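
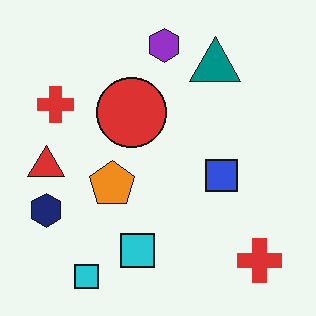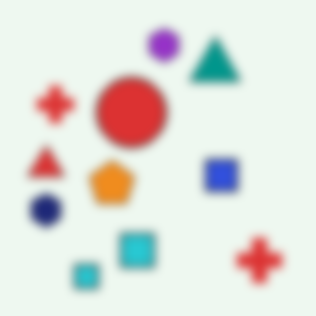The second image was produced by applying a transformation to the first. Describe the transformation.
Heavily blurred.

Shape edges and outlines are uniformly softened across the whole image.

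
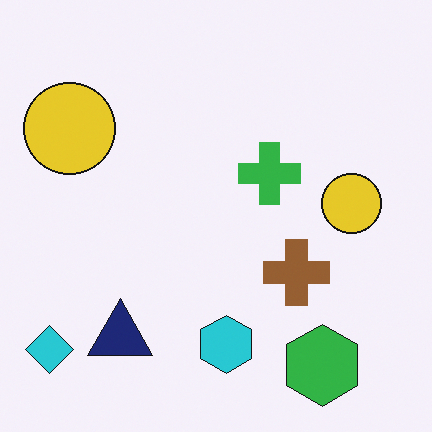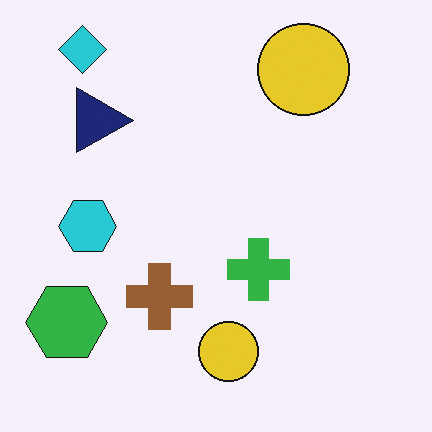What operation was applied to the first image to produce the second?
The second image is the first rotated 90° clockwise.

The cyan diamond sits in the bottom-left of the first image and the top-left of the second — consistent with a whole-image 90° clockwise rotation.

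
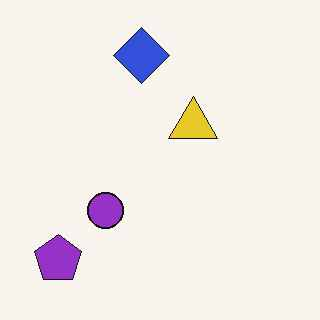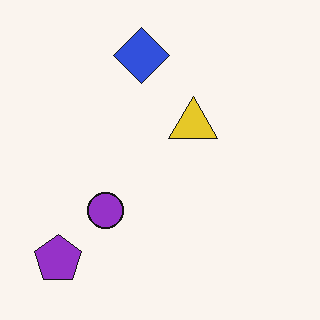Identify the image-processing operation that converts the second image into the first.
This is the original image given moderate JPEG compression.

Blocky 8×8 compression artifacts appear around shape edges and the flat background shows ringing — characteristic JPEG degradation.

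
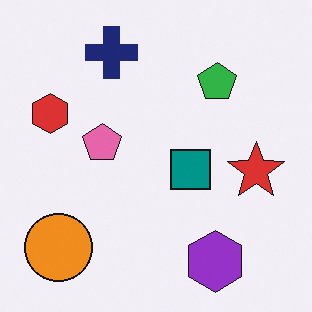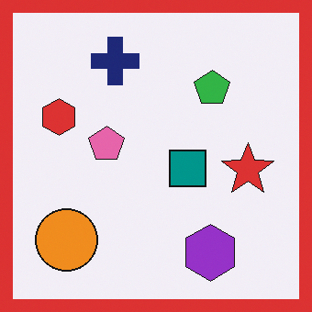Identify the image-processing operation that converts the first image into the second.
The image was framed with a red border.

A solid red frame runs around the edge of the second image, with the content slightly shrunk inside it.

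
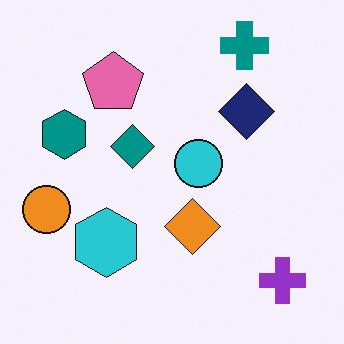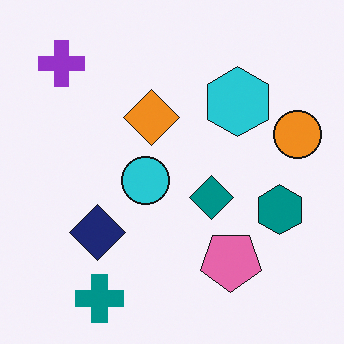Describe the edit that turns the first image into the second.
The image was rotated 180°.

The purple cross sits in the bottom-right of the first image and the top-left of the second — consistent with a whole-image 180° rotation.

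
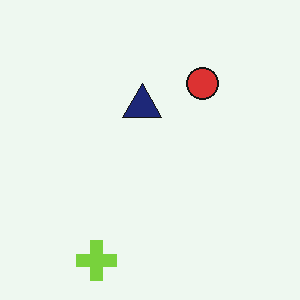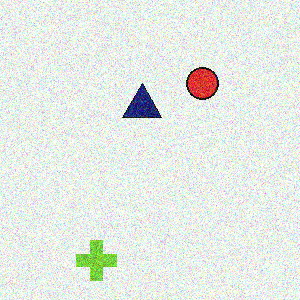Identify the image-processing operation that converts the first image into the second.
This is the original image degraded with strong gaussian noise.

Random speckle covers the whole image, including the flat background.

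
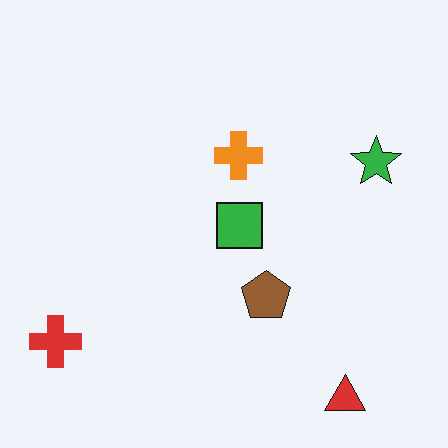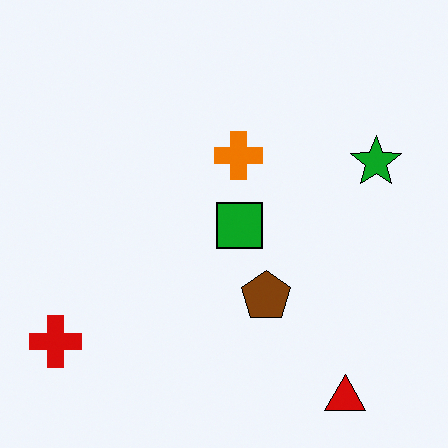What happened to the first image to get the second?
This is the original image given slightly increased contrast.

Tones are pushed away from mid-grey across the whole image — a global contrast change.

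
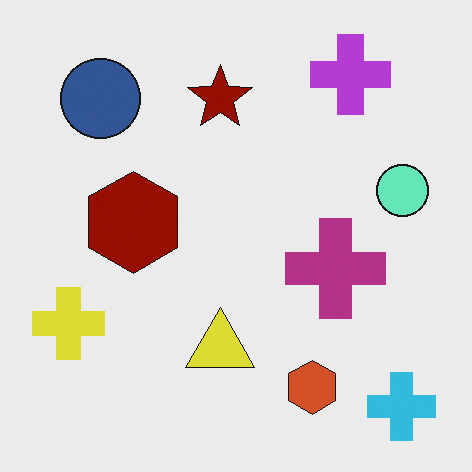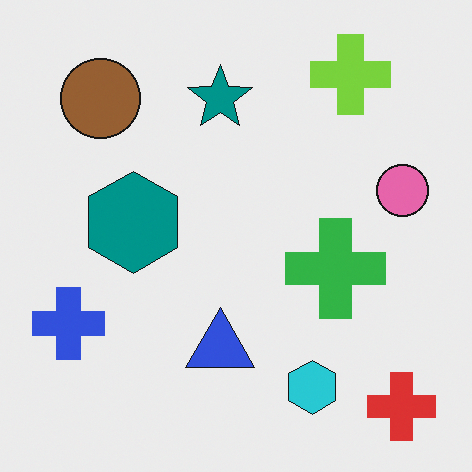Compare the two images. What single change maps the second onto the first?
The first image is the second hue-shifted through roughly half the color wheel.

Every shape's color has rotated by the same amount around the hue wheel — a uniform hue shift.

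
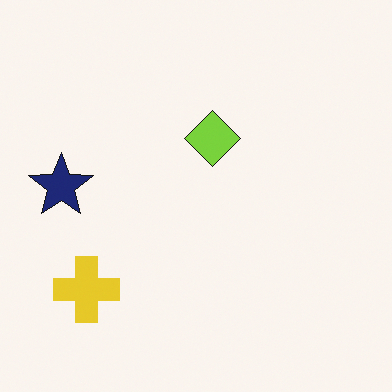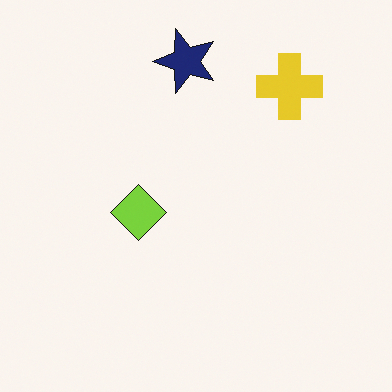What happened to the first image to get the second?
The second image is the first transposed (reflected across the top-left ↔ bottom-right diagonal).

Shapes have swapped their row and column positions — what was in the top-right is now in the bottom-left — a diagonal reflection.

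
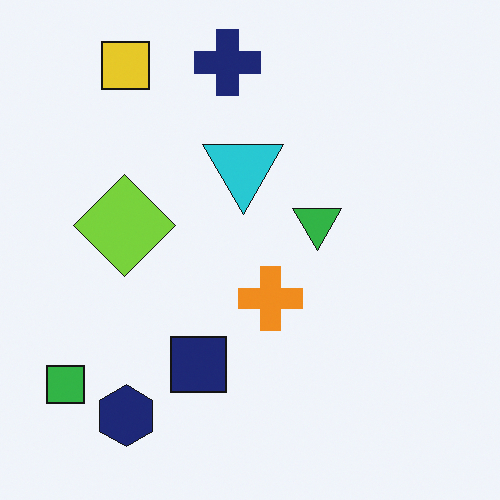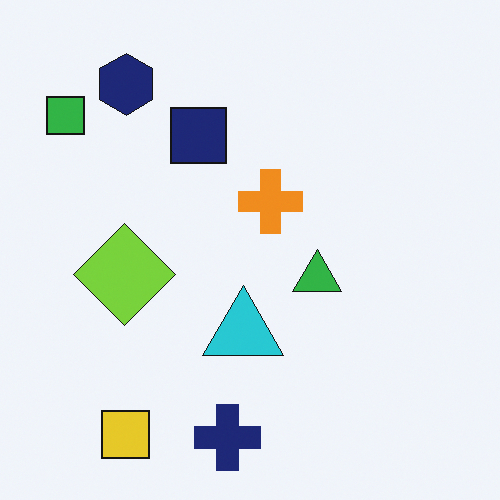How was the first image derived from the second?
The image was flipped vertically (top ↔ bottom).

The navy cross is in the bottom of the second image and the top of the first — shapes on opposite sides of the horizontal midline have swapped in a mirror flip.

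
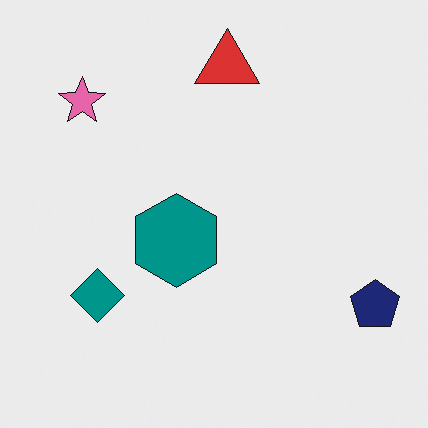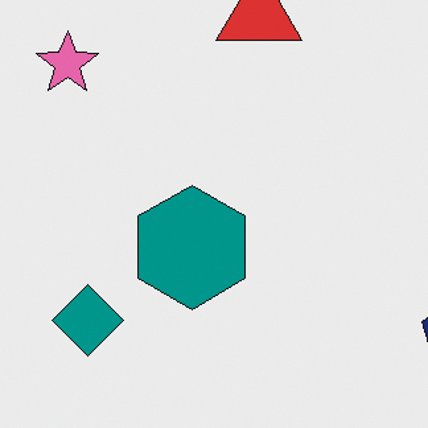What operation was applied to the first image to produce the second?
This is the original image cropped to a modestly smaller region and rescaled.

The visible shapes are larger and the field of view is narrower; shapes near the original edges may be partly or wholly outside the frame — a crop-and-rescale.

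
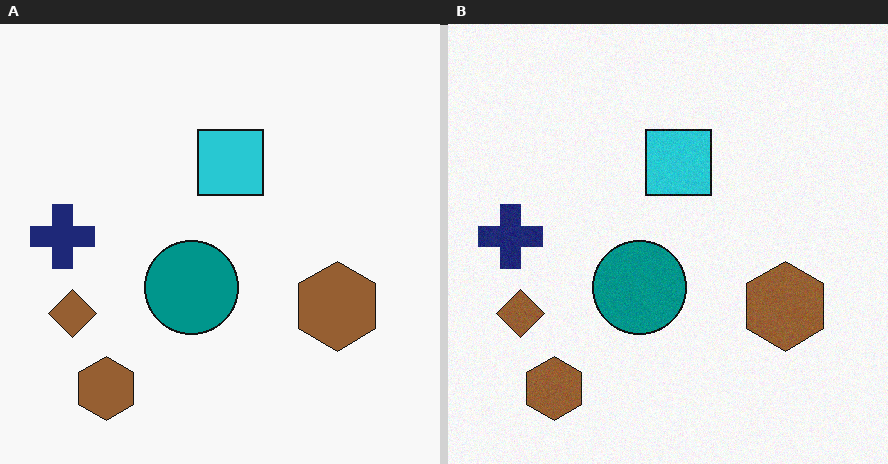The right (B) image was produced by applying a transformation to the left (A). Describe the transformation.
Degraded with subtle gaussian noise.

Random speckle covers the whole image, including the flat background.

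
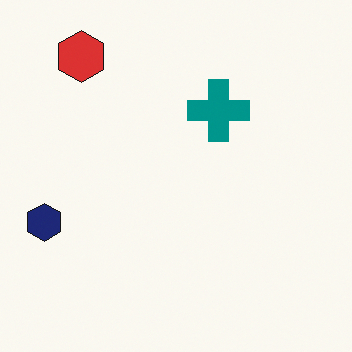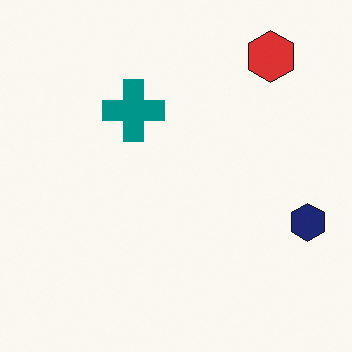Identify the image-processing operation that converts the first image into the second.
It was flipped horizontally (left ↔ right).

The navy hexagon is in the left of the first image and the right of the second — shapes on opposite sides of the vertical midline have swapped in a mirror flip.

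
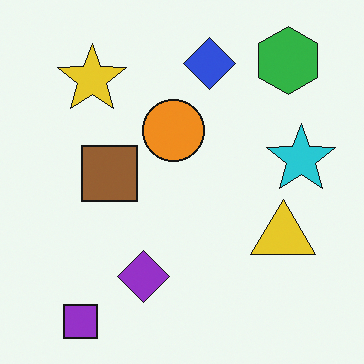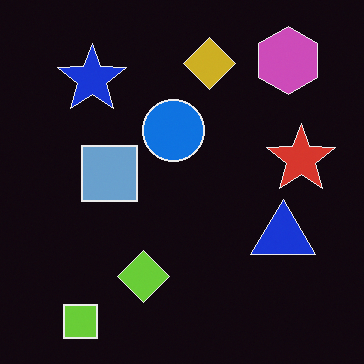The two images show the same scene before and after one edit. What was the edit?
Color-inverted (negative).

The light background has become dark and every shape's color is its complement — a photographic negative.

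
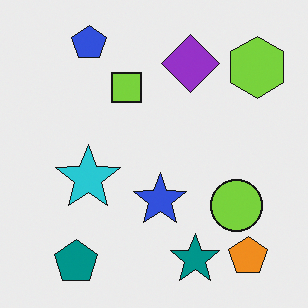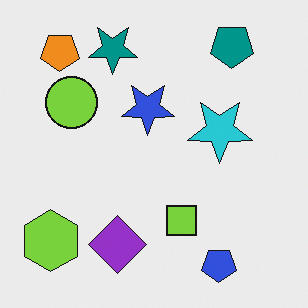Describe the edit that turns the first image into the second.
It was rotated 180°.

The orange pentagon sits in the bottom-right of the first image and the top-left of the second — consistent with a whole-image 180° rotation.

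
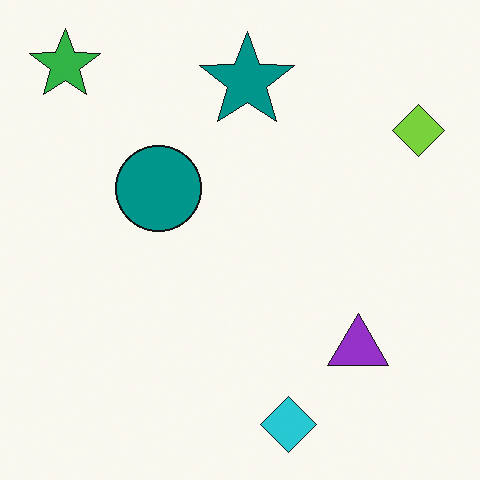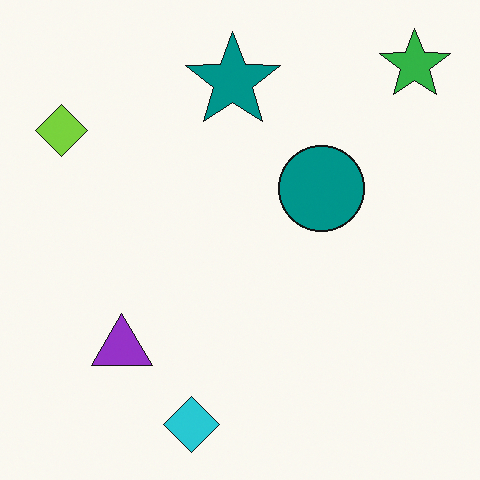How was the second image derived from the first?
The second image is the first flipped horizontally (left ↔ right).

The lime diamond is in the top-right of the first image and the top-left of the second — shapes on opposite sides of the vertical midline have swapped in a mirror flip.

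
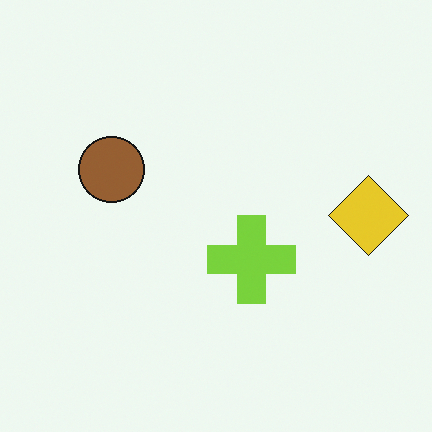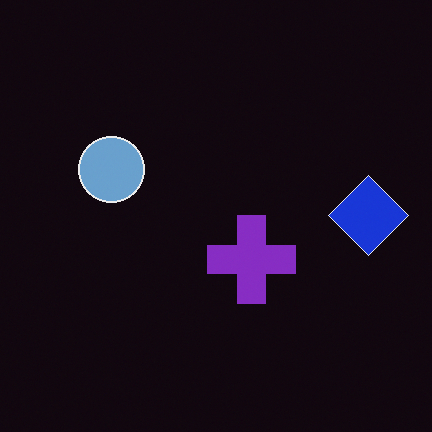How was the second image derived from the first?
The second image is the first color-inverted (negative).

The light background has become dark and every shape's color is its complement — a photographic negative.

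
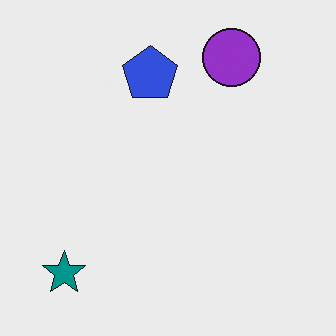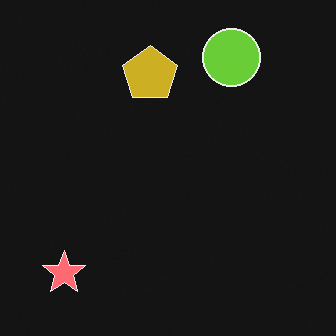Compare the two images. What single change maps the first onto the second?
This is the original image color-inverted (negative).

The light background has become dark and every shape's color is its complement — a photographic negative.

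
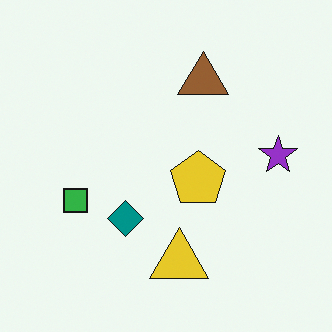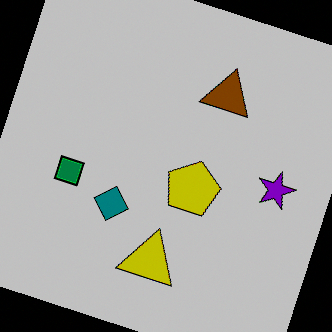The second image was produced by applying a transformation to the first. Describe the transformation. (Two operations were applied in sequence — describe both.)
It was rotated clockwise by a moderate amount, then aggressively posterized.

Every shape is tilted by the same angle and the image corners show triangular fill wedges — a whole-image rotation by a non-right angle. Each flat color has snapped to a coarser quantized level — most visibly, the near-white background has dropped to a flat grey.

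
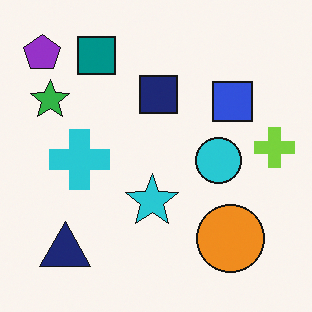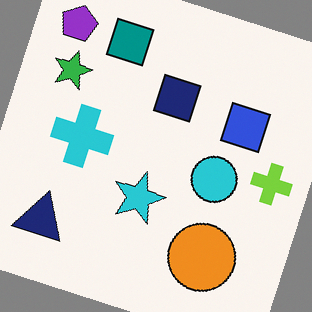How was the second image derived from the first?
The second image is the first rotated clockwise by a clearly visible amount.

Every shape is tilted by the same angle and the image corners show triangular fill wedges — a whole-image rotation by a non-right angle.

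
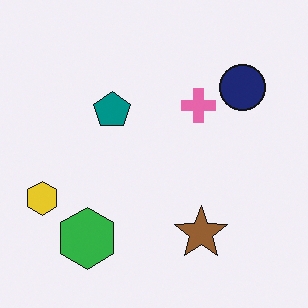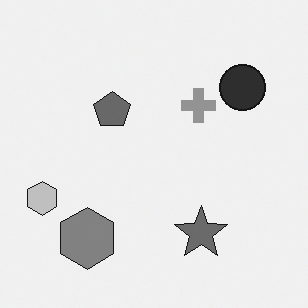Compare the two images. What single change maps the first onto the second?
This is the original image converted to grayscale.

All color is removed — every shape is now a shade of grey.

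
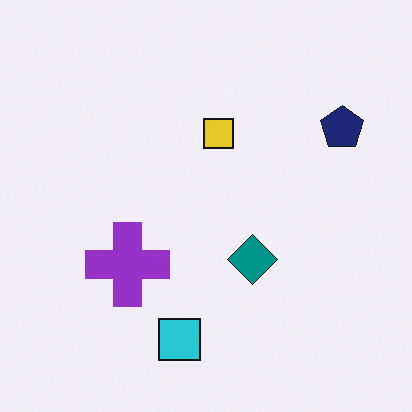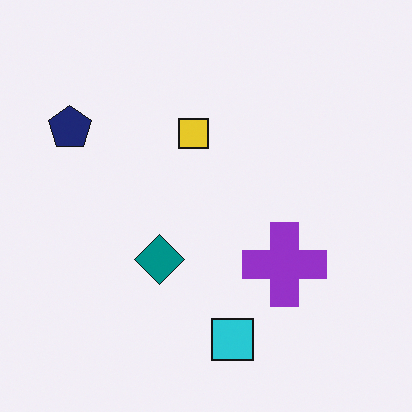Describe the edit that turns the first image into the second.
The image was flipped horizontally (left ↔ right).

The navy pentagon is in the top-right of the first image and the top-left of the second — shapes on opposite sides of the vertical midline have swapped in a mirror flip.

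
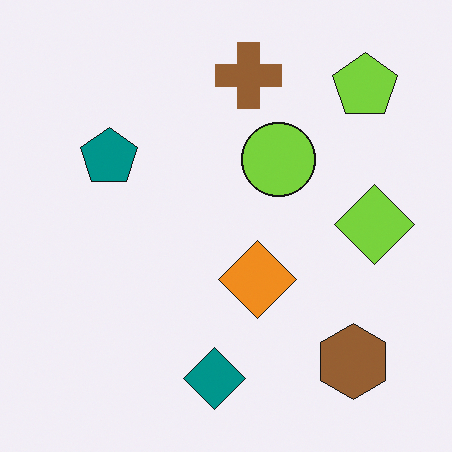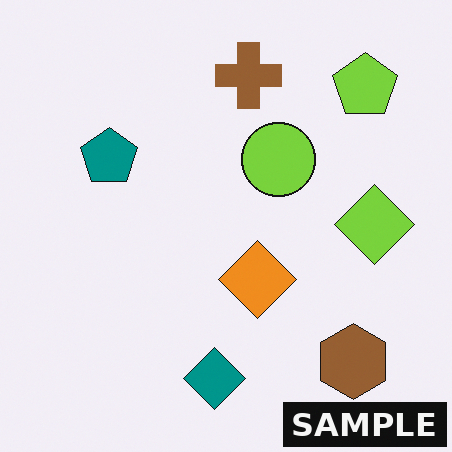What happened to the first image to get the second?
The transformation is: watermarked with the text "SAMPLE" in the lower-right corner.

A dark label reading "SAMPLE" appears in the lower-right corner.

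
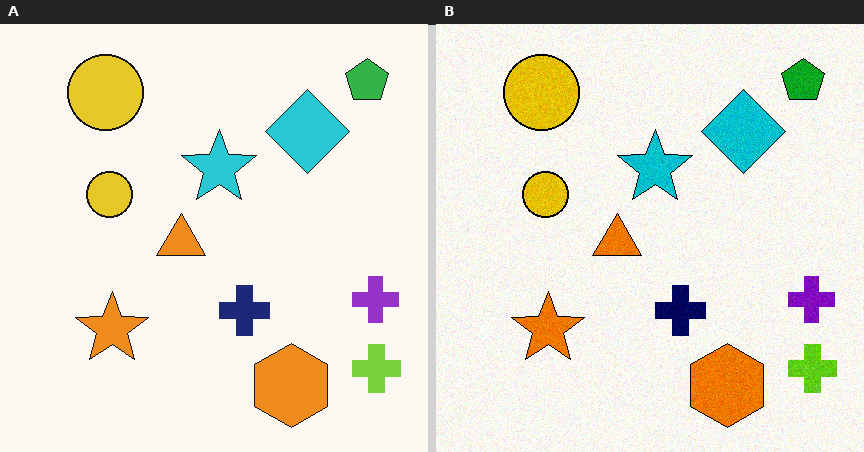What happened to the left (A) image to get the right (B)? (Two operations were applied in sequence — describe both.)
The right (B) image is the left (A) degraded with subtle gaussian noise, then given slightly increased contrast.

Random speckle covers the whole image, including the flat background. Tones are pushed away from mid-grey across the whole image — a global contrast change.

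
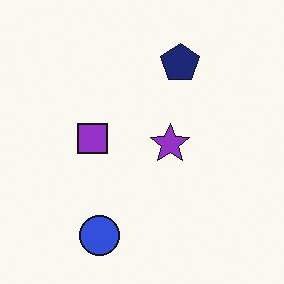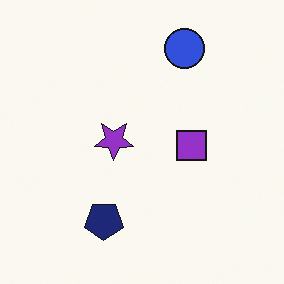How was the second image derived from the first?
Rotated 180°.

The blue circle sits in the bottom of the first image and the top of the second — consistent with a whole-image 180° rotation.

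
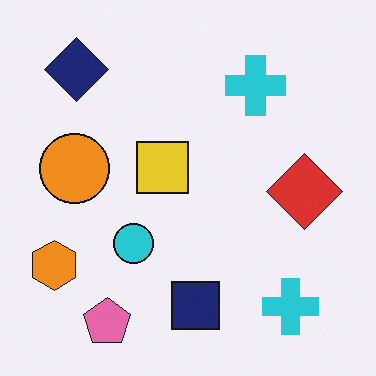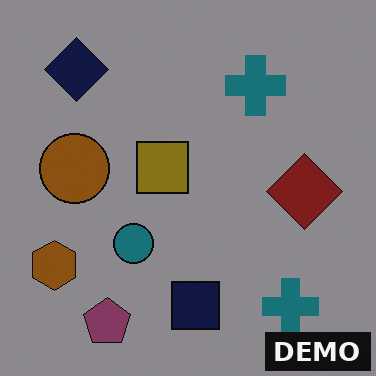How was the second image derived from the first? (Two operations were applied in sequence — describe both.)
This is the original image darkened a lot, then watermarked with the text "DEMO" in the lower-right corner.

Every pixel — background and shapes alike — is uniformly darkened. A dark label reading "DEMO" appears in the lower-right corner.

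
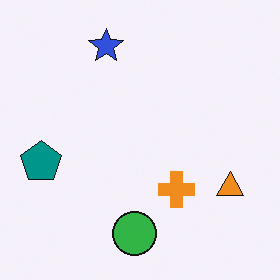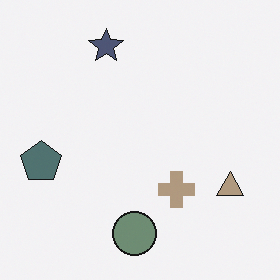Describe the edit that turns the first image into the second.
The second image is the first heavily desaturated.

All colors are more muted and greyish — a global saturation change.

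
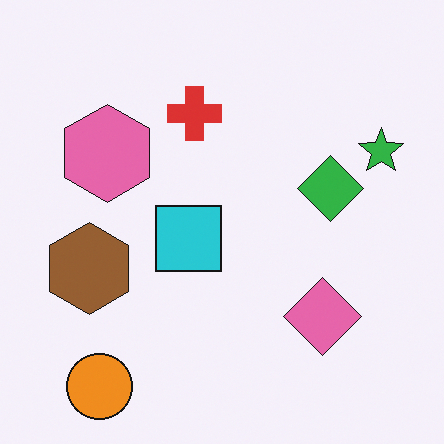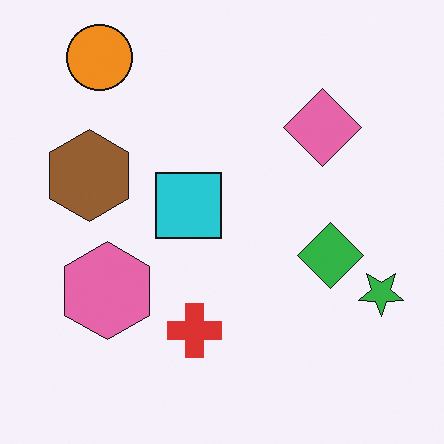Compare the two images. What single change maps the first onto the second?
It was flipped vertically (top ↔ bottom).

The orange circle is in the bottom-left of the first image and the top-left of the second — shapes on opposite sides of the horizontal midline have swapped in a mirror flip.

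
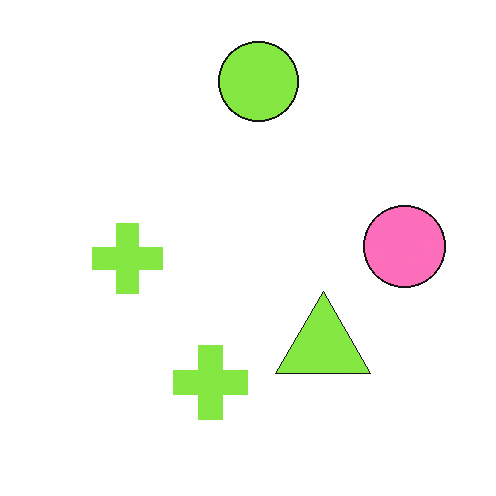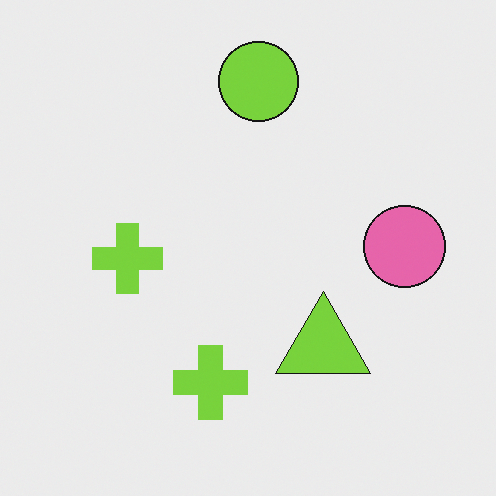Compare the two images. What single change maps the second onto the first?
The image was brightened a little.

Every pixel — background and shapes alike — is uniformly brightened.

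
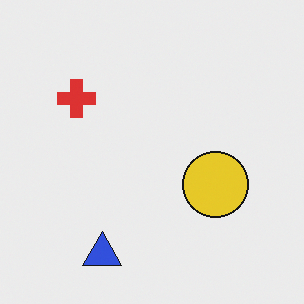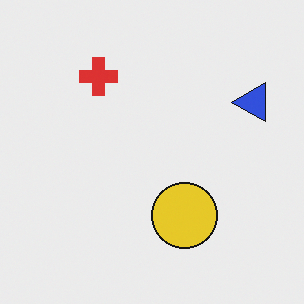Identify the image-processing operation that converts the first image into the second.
The image was transposed (reflected across the top-left ↔ bottom-right diagonal).

Shapes have swapped their row and column positions — what was in the top-right is now in the bottom-left — a diagonal reflection.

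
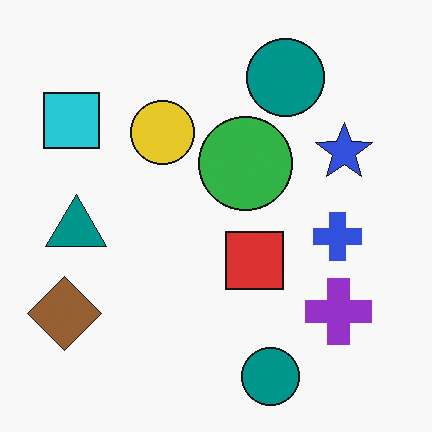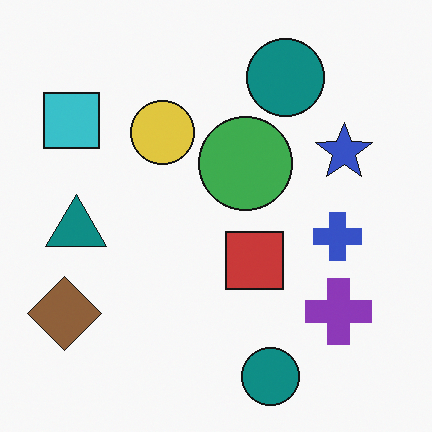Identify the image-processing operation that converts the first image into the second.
Slightly desaturated.

All colors are more muted and greyish — a global saturation change.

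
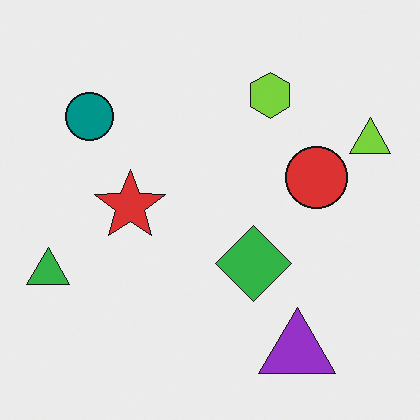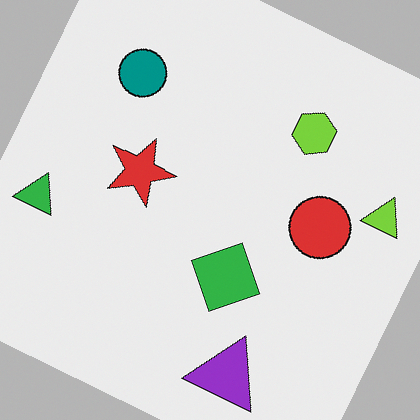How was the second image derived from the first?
The second image is the first rotated clockwise by a clearly visible amount.

Every shape is tilted by the same angle and the image corners show triangular fill wedges — a whole-image rotation by a non-right angle.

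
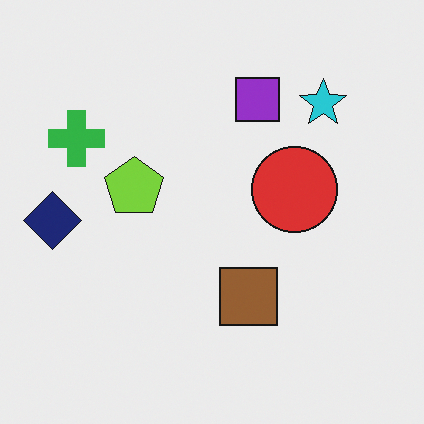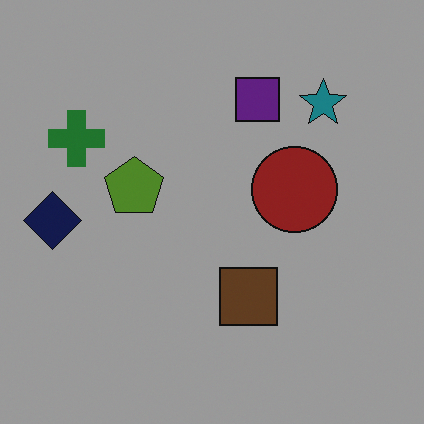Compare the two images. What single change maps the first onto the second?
The transformation is: darkened a lot.

Every pixel — background and shapes alike — is uniformly darkened.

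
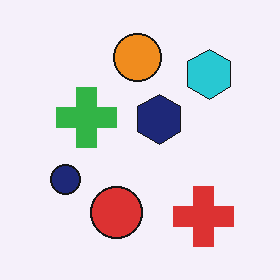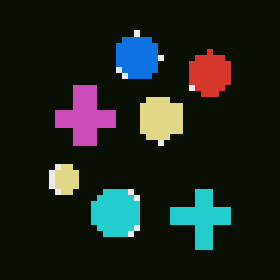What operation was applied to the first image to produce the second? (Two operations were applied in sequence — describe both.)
The transformation is: color-inverted (negative), then pixelated into visible square blocks.

The light background has become dark and every shape's color is its complement — a photographic negative. Shapes are reduced to large square blocks; fine edges and outlines are lost — a downscale-then-upscale (mosaic) effect.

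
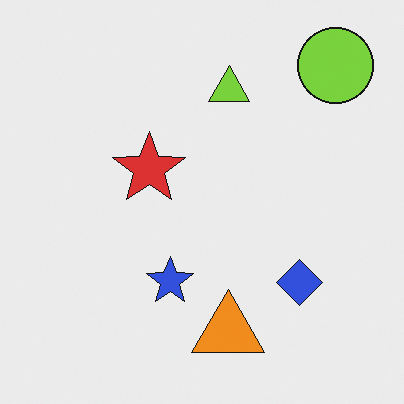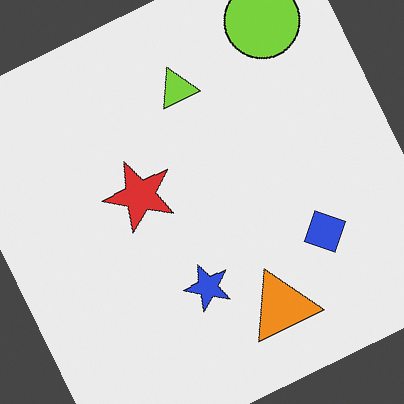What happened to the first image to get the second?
Rotated counter-clockwise by a clearly visible amount.

Every shape is tilted by the same angle and the image corners show triangular fill wedges — a whole-image rotation by a non-right angle.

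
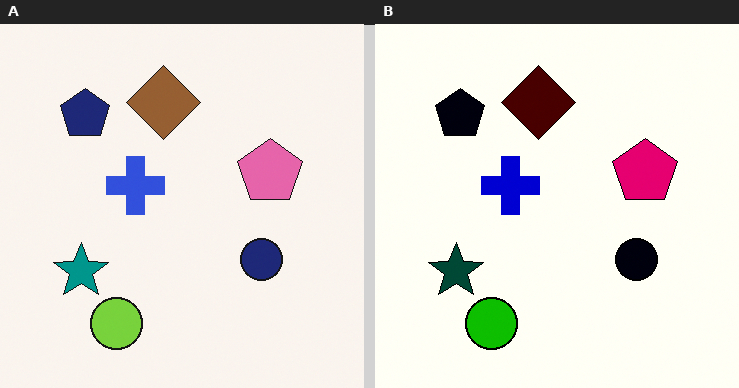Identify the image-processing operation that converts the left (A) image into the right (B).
The transformation is: given much higher contrast.

Tones are pushed away from mid-grey across the whole image — a global contrast change.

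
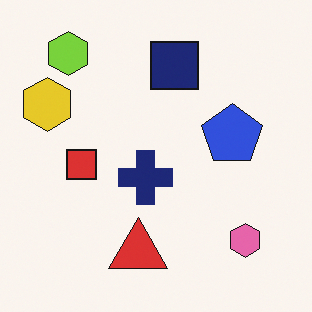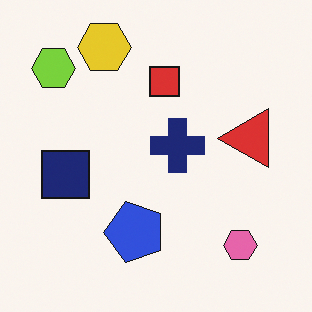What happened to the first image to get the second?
It was transposed (reflected across the top-left ↔ bottom-right diagonal).

Shapes have swapped their row and column positions — what was in the top-right is now in the bottom-left — a diagonal reflection.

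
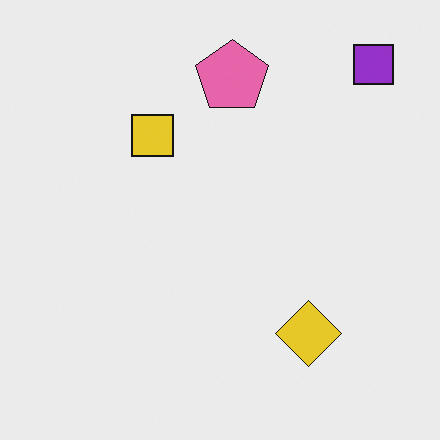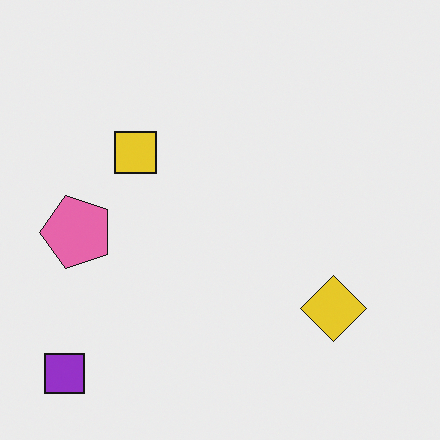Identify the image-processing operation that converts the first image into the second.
The transformation is: transposed (reflected across the top-left ↔ bottom-right diagonal).

Shapes have swapped their row and column positions — what was in the top-right is now in the bottom-left — a diagonal reflection.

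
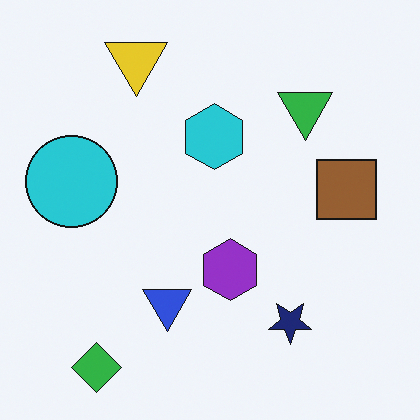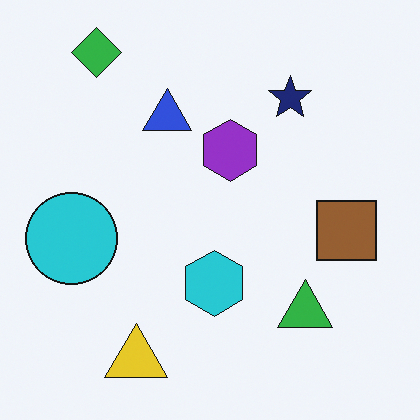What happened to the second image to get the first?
The first image is the second flipped vertically (top ↔ bottom).

The green diamond is in the top-left of the second image and the bottom-left of the first — shapes on opposite sides of the horizontal midline have swapped in a mirror flip.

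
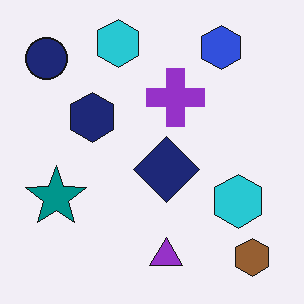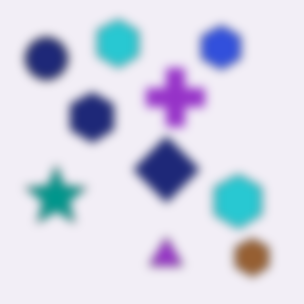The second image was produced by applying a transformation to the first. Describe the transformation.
The transformation is: strongly gaussian-blurred.

Shape edges and outlines are uniformly softened across the whole image.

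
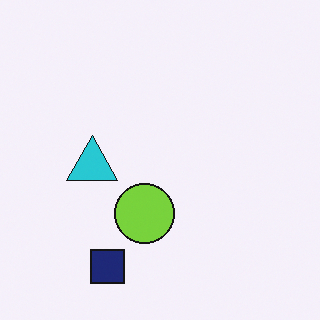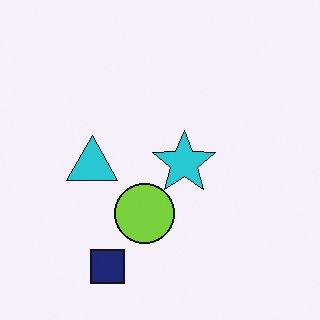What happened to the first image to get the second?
Overlaid with an additional cyan star.

A cyan star appears in the second image that is absent from the first.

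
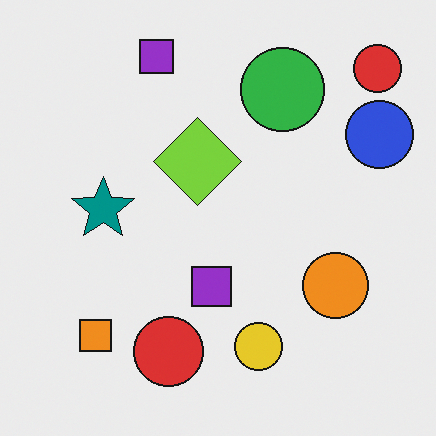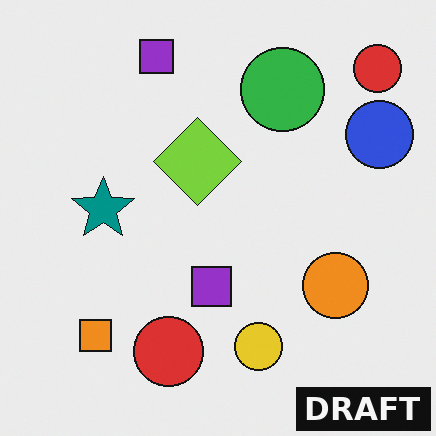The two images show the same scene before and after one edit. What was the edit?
The image was watermarked with the text "DRAFT" in the lower-right corner.

A dark label reading "DRAFT" appears in the lower-right corner.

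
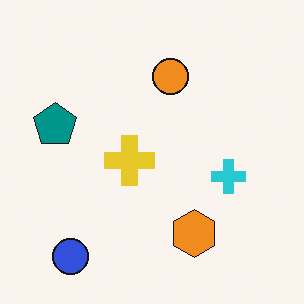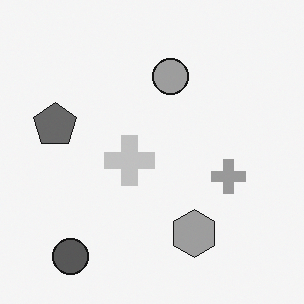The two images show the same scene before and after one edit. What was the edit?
Converted to grayscale.

All color is removed — every shape is now a shade of grey.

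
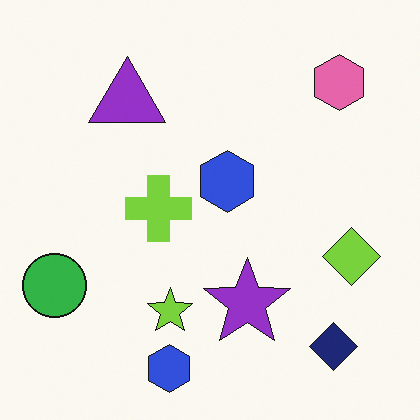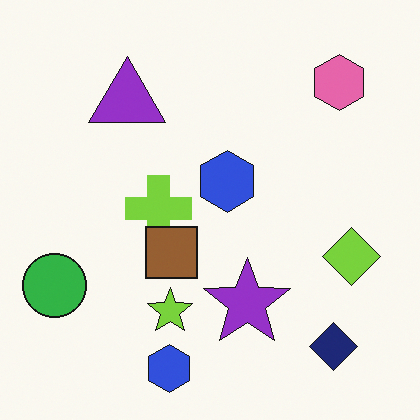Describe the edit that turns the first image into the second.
The transformation is: overlaid with an additional brown square.

A brown square appears in the second image that is absent from the first.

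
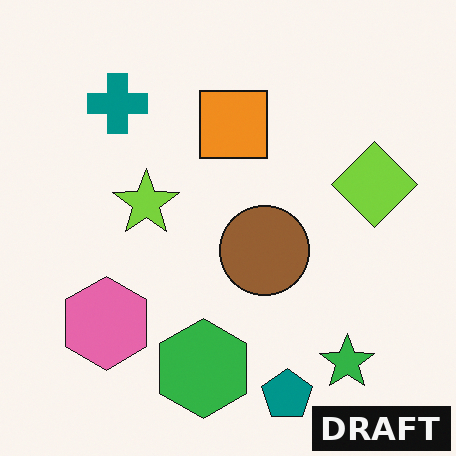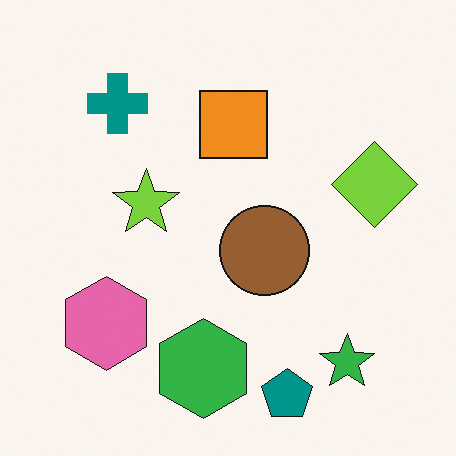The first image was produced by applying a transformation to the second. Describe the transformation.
Watermarked with the text "DRAFT" in the lower-right corner.

A dark label reading "DRAFT" appears in the lower-right corner.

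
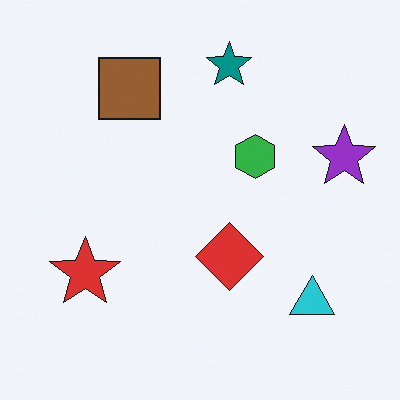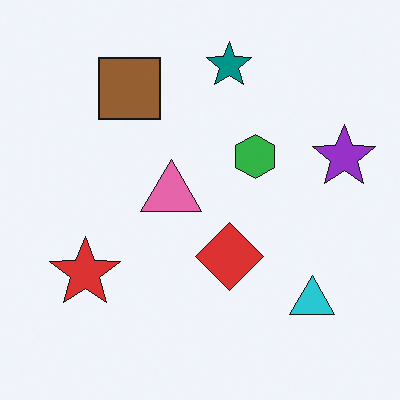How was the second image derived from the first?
The image was overlaid with an additional pink triangle.

A pink triangle appears in the second image that is absent from the first.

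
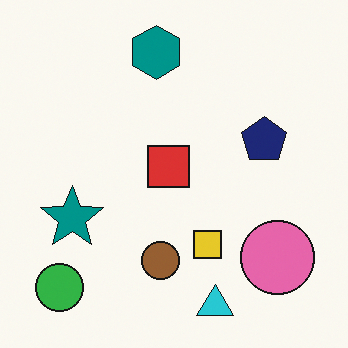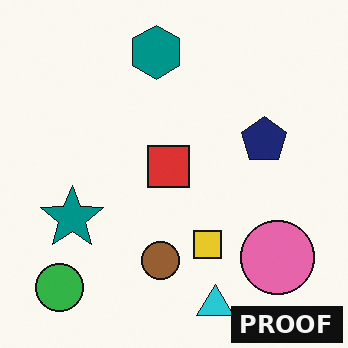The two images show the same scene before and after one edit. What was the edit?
Watermarked with the text "PROOF" in the lower-right corner.

A dark label reading "PROOF" appears in the lower-right corner.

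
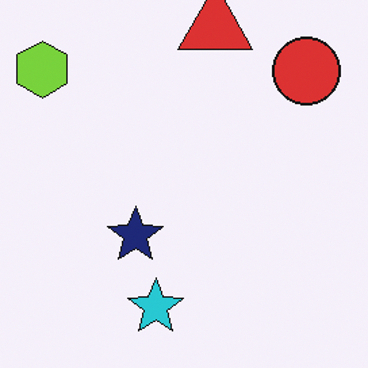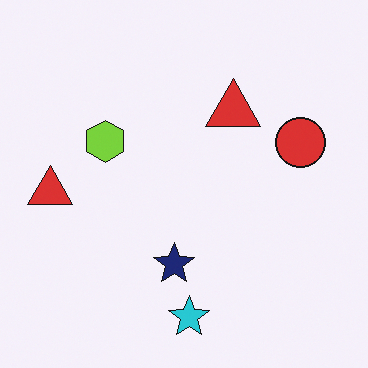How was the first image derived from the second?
The first image is the second cropped slightly and scaled back up.

The visible shapes are larger and the field of view is narrower; shapes near the original edges may be partly or wholly outside the frame — a crop-and-rescale.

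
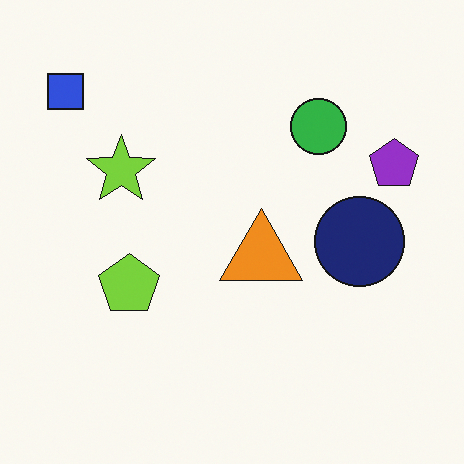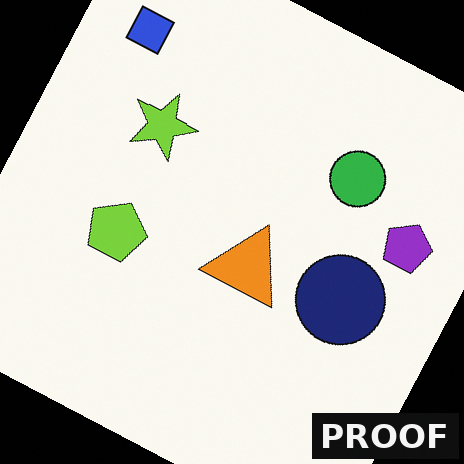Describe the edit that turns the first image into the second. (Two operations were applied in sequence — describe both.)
The image was rotated clockwise by a moderate amount, then watermarked with the text "PROOF" in the lower-right corner.

Every shape is tilted by the same angle and the image corners show triangular fill wedges — a whole-image rotation by a non-right angle. A dark label reading "PROOF" appears in the lower-right corner.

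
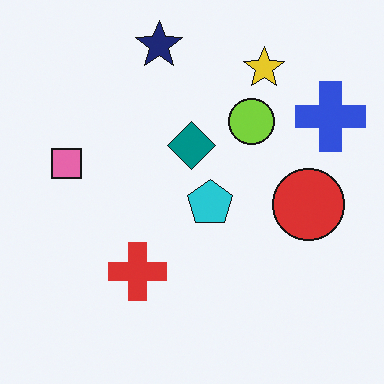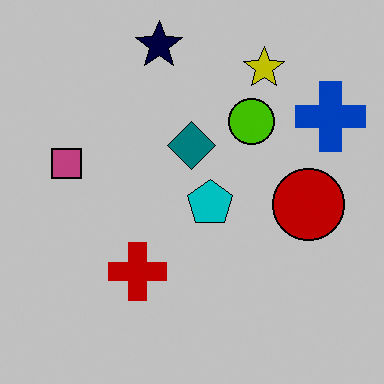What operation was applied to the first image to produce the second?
This is the original image aggressively posterized.

Each flat color has snapped to a coarser quantized level — most visibly, the near-white background has dropped to a flat grey.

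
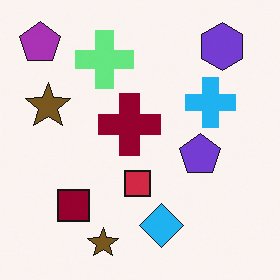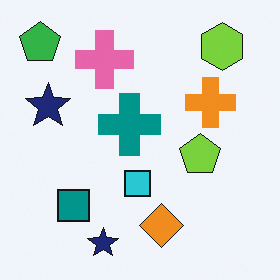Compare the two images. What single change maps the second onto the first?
Hue-shifted by a large amount.

Every shape's color has rotated by the same amount around the hue wheel — a uniform hue shift.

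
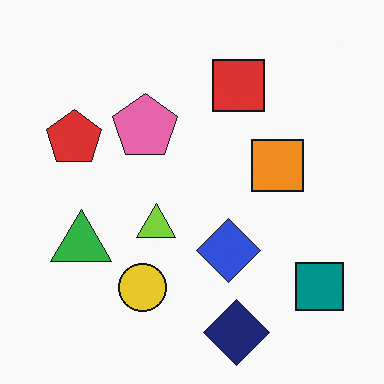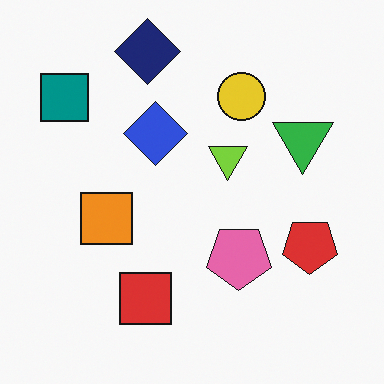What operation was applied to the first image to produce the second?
This is the original image rotated 180°.

The teal square sits in the bottom-right of the first image and the top-left of the second — consistent with a whole-image 180° rotation.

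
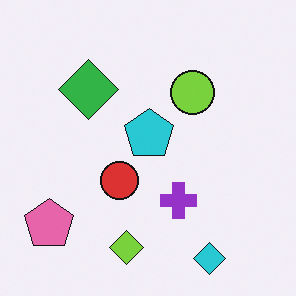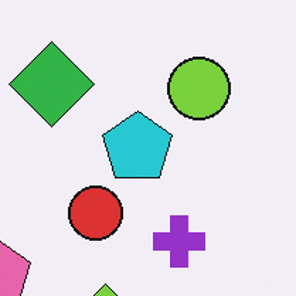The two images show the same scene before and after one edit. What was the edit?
Cropped to a modestly smaller region and rescaled.

The visible shapes are larger and the field of view is narrower; shapes near the original edges may be partly or wholly outside the frame — a crop-and-rescale.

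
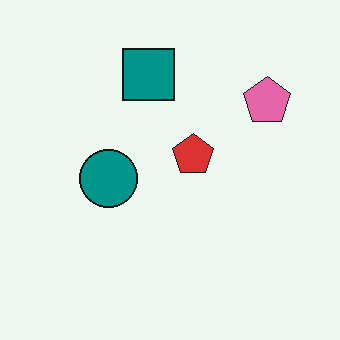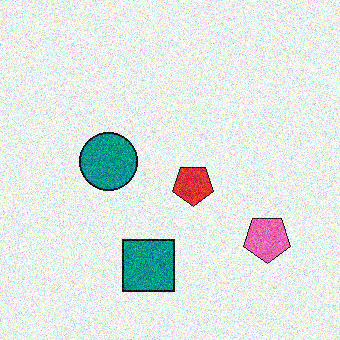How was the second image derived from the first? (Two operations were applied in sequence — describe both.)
It was flipped vertically (top ↔ bottom), then degraded with heavy additive noise.

The teal square is in the top of the first image and the bottom of the second — shapes on opposite sides of the horizontal midline have swapped in a mirror flip. Random speckle covers the whole image, including the flat background.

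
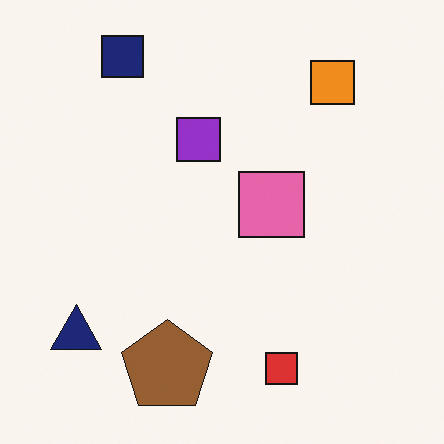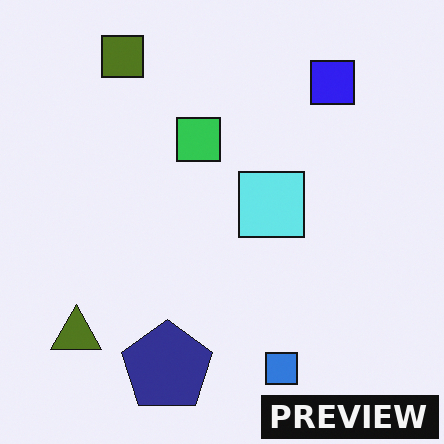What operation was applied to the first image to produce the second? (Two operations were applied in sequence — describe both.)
The transformation is: hue-shifted by a large amount, then watermarked with the text "PREVIEW" in the lower-right corner.

Every shape's color has rotated by the same amount around the hue wheel — a uniform hue shift. A dark label reading "PREVIEW" appears in the lower-right corner.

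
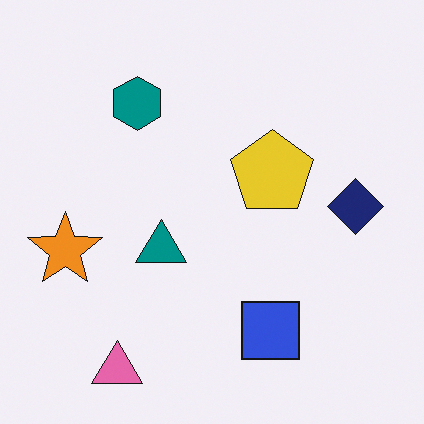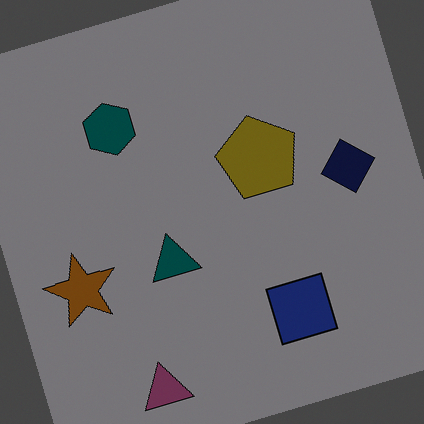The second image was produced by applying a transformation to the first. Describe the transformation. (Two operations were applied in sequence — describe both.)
The image was substantially darkened, then rotated counter-clockwise by a moderate amount.

Every pixel — background and shapes alike — is uniformly darkened. Every shape is tilted by the same angle and the image corners show triangular fill wedges — a whole-image rotation by a non-right angle.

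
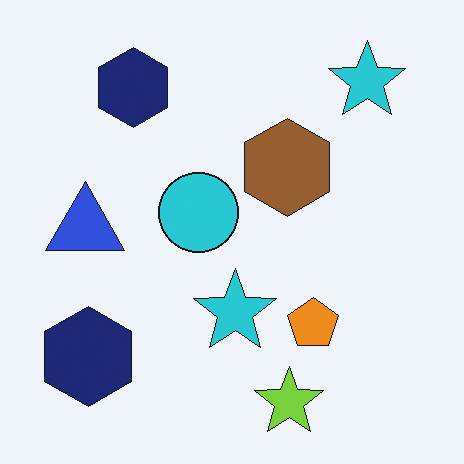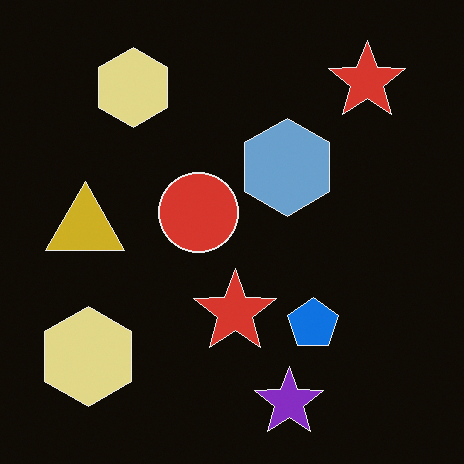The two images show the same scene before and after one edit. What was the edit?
It was color-inverted (negative).

The light background has become dark and every shape's color is its complement — a photographic negative.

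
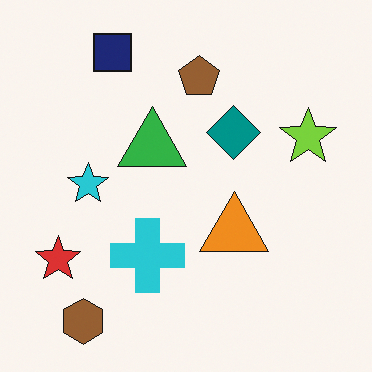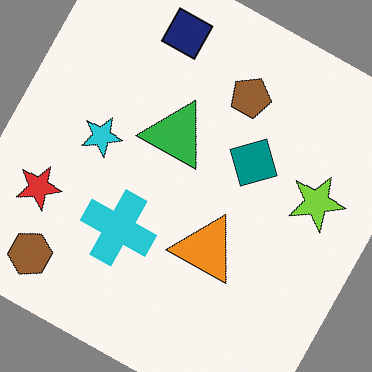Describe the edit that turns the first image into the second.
It was rotated clockwise by a moderate amount.

Every shape is tilted by the same angle and the image corners show triangular fill wedges — a whole-image rotation by a non-right angle.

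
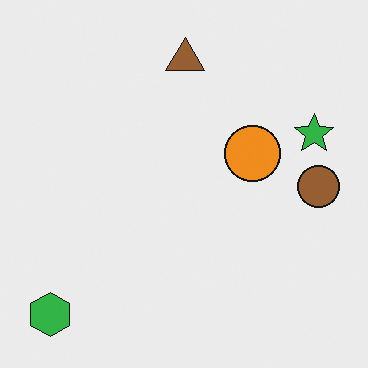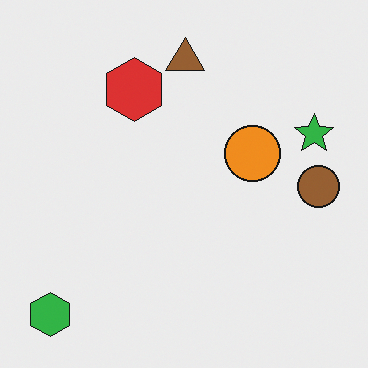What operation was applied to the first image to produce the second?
The transformation is: overlaid with an additional red hexagon.

A red hexagon appears in the second image that is absent from the first.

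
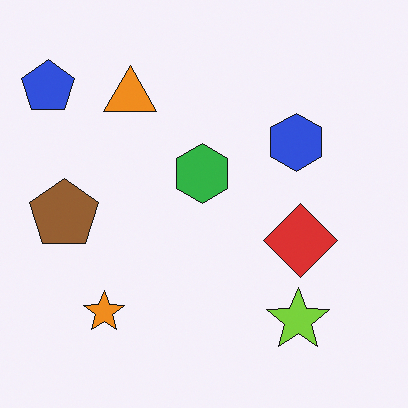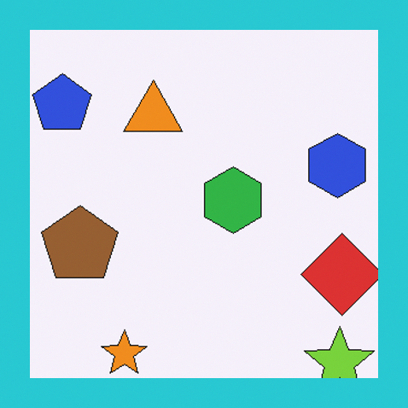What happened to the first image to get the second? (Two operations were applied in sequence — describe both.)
Cropped slightly and scaled back up, then framed with a cyan border.

The visible shapes are larger and the field of view is narrower; shapes near the original edges may be partly or wholly outside the frame — a crop-and-rescale. A solid cyan frame runs around the edge of the second image, with the content slightly shrunk inside it.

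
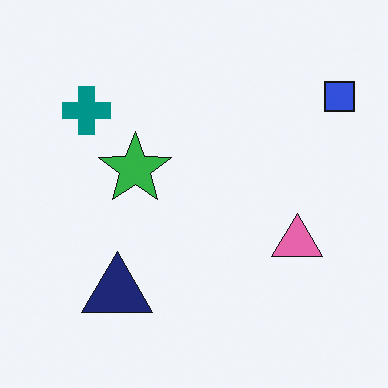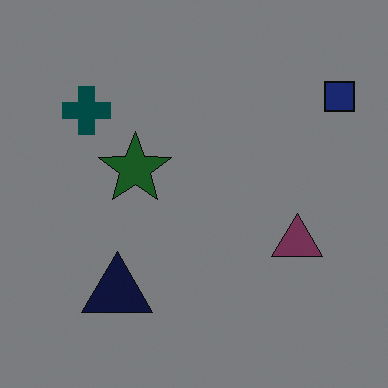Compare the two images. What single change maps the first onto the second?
The second image is the first darkened a lot.

Every pixel — background and shapes alike — is uniformly darkened.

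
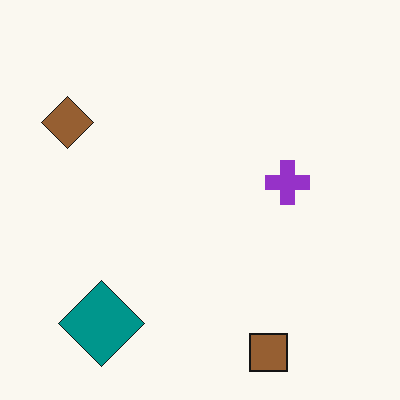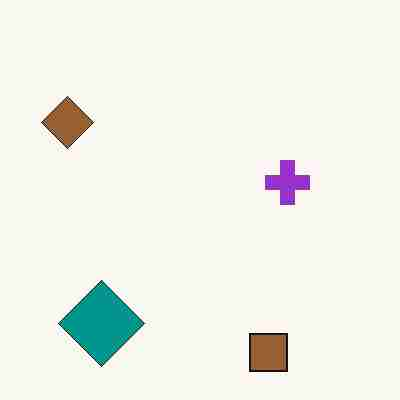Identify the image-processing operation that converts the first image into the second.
Degraded with heavy JPEG compression.

Blocky 8×8 compression artifacts appear around shape edges and the flat background shows ringing — characteristic JPEG degradation.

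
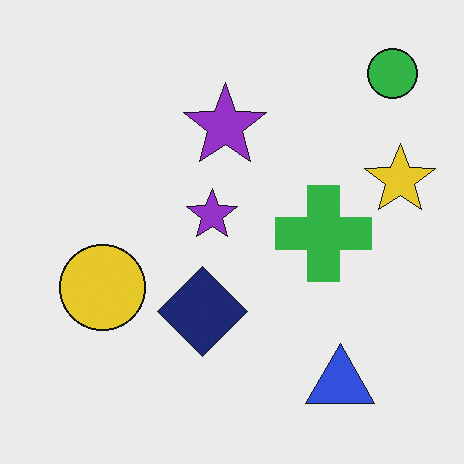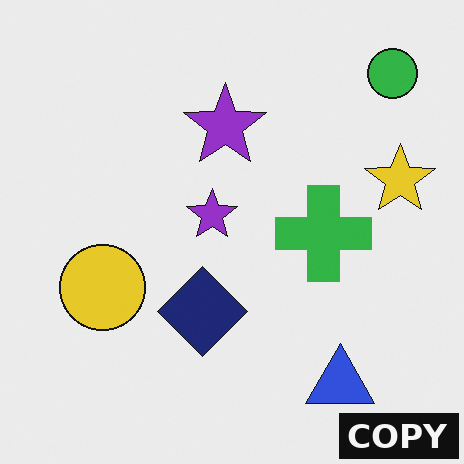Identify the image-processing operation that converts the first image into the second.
The image was watermarked with the text "COPY" in the lower-right corner.

A dark label reading "COPY" appears in the lower-right corner.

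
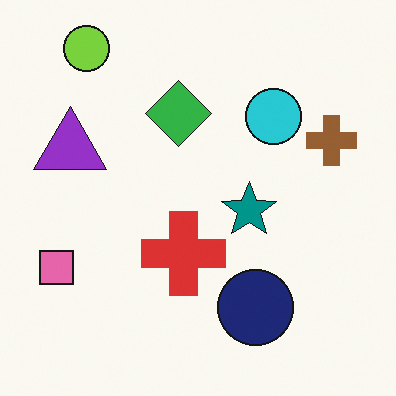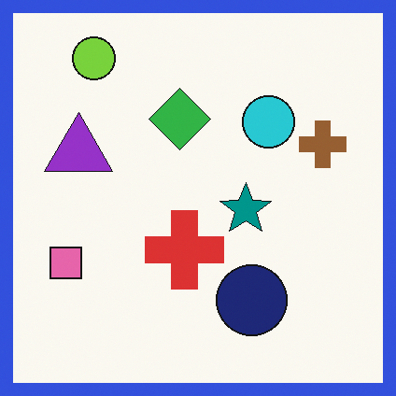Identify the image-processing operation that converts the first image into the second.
The image was framed with a blue border.

A solid blue frame runs around the edge of the second image, with the content slightly shrunk inside it.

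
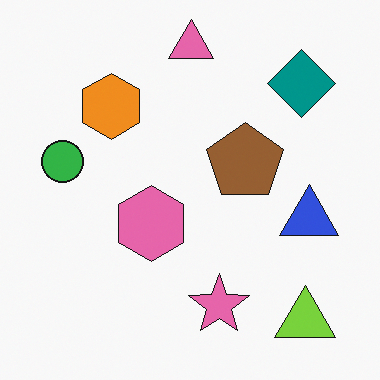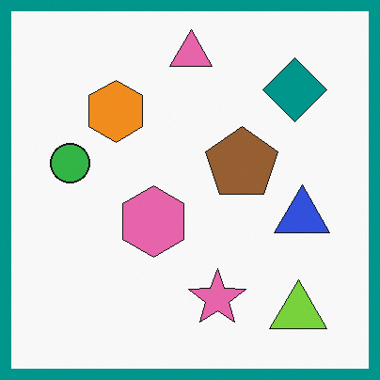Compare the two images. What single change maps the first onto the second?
This is the original image framed with a teal border.

A solid teal frame runs around the edge of the second image, with the content slightly shrunk inside it.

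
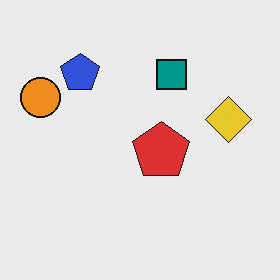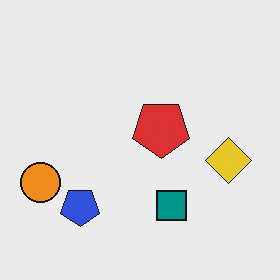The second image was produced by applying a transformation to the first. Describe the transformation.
The transformation is: flipped vertically (top ↔ bottom).

The blue pentagon is in the top-left of the first image and the bottom-left of the second — shapes on opposite sides of the horizontal midline have swapped in a mirror flip.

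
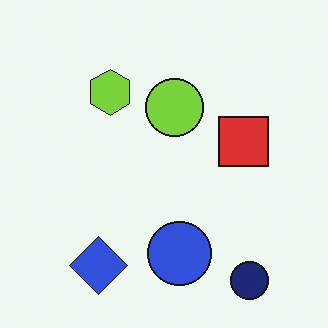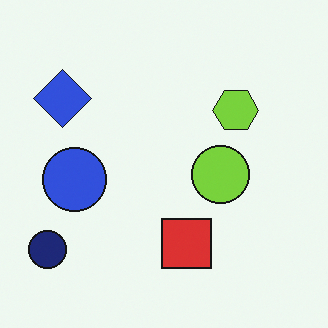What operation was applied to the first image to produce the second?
The second image is the first rotated 90° clockwise.

The navy circle sits in the bottom-right of the first image and the bottom-left of the second — consistent with a whole-image 90° clockwise rotation.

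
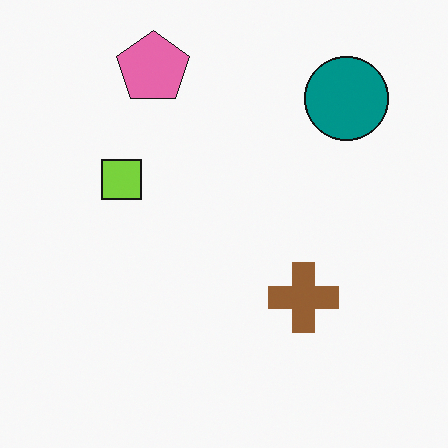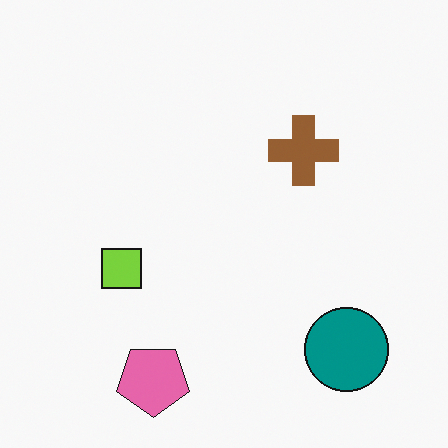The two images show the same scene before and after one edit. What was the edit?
This is the original image flipped vertically (top ↔ bottom).

The pink pentagon is in the top of the first image and the bottom of the second — shapes on opposite sides of the horizontal midline have swapped in a mirror flip.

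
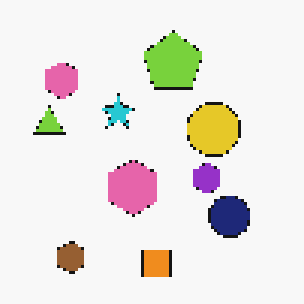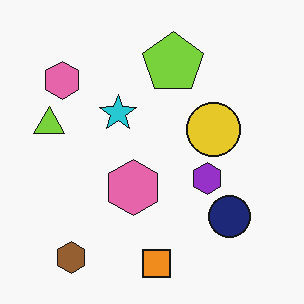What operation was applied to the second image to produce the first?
The first image is the second mildly pixelated.

Shapes are reduced to large square blocks; fine edges and outlines are lost — a downscale-then-upscale (mosaic) effect.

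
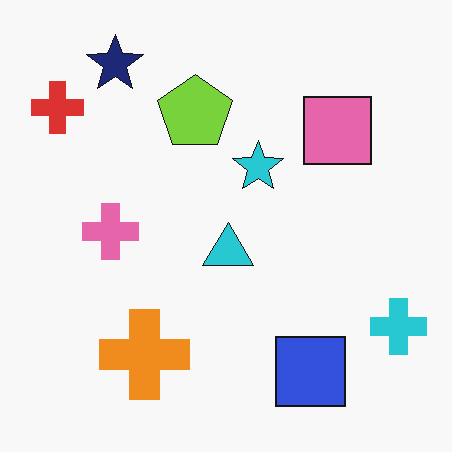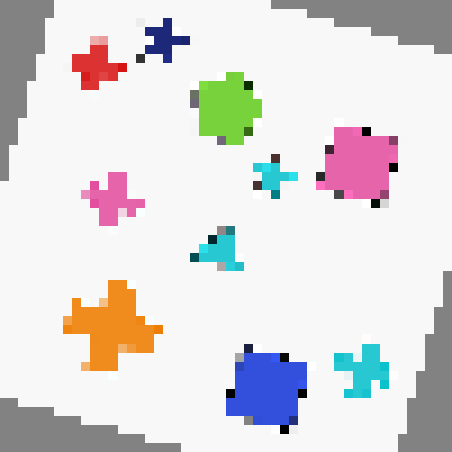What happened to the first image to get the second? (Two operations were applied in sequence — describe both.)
It was rotated clockwise by a moderate amount, then heavily pixelated into large blocks.

Every shape is tilted by the same angle and the image corners show triangular fill wedges — a whole-image rotation by a non-right angle. Shapes are reduced to large square blocks; fine edges and outlines are lost — a downscale-then-upscale (mosaic) effect.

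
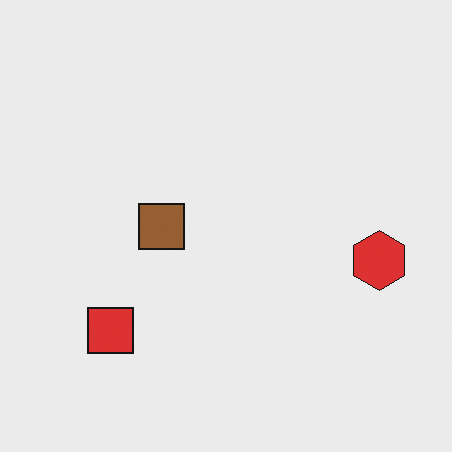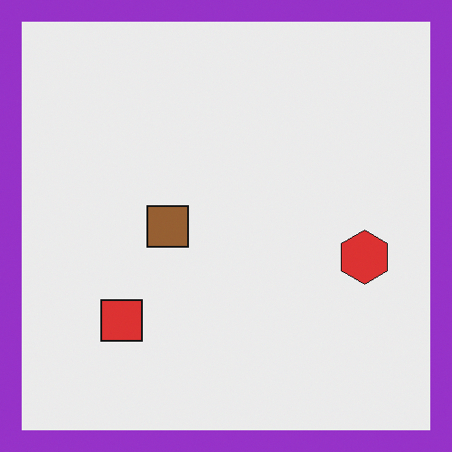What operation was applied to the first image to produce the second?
Framed with a purple border.

A solid purple frame runs around the edge of the second image, with the content slightly shrunk inside it.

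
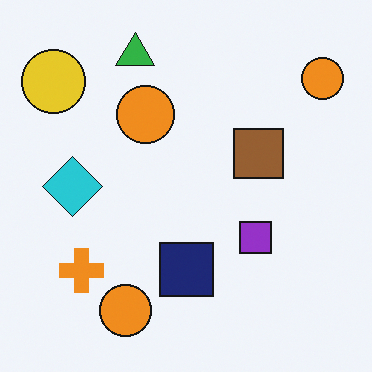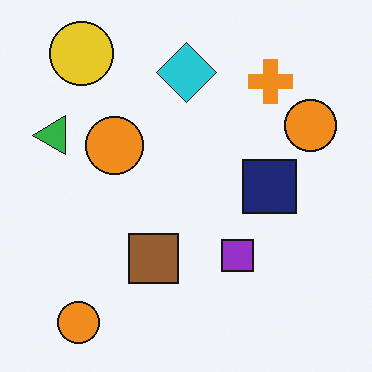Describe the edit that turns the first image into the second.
The transformation is: transposed (reflected across the top-left ↔ bottom-right diagonal).

Shapes have swapped their row and column positions — what was in the top-right is now in the bottom-left — a diagonal reflection.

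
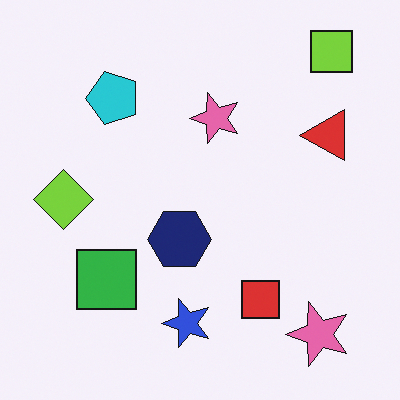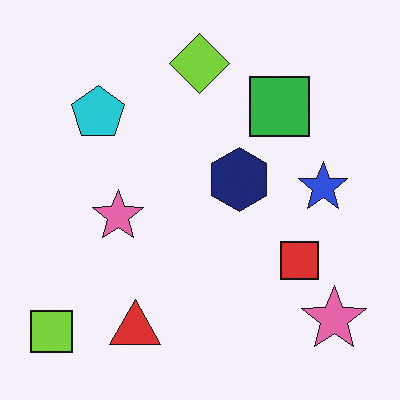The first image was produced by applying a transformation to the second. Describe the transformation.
It was transposed (reflected across the top-left ↔ bottom-right diagonal).

Shapes have swapped their row and column positions — what was in the top-right is now in the bottom-left — a diagonal reflection.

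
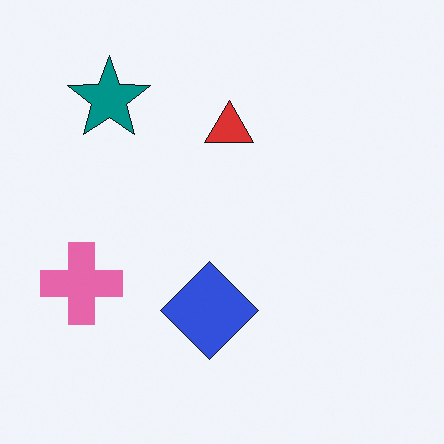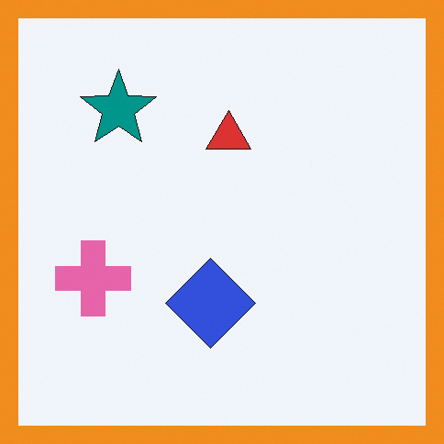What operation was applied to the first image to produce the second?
Framed with a orange border.

A solid orange frame runs around the edge of the second image, with the content slightly shrunk inside it.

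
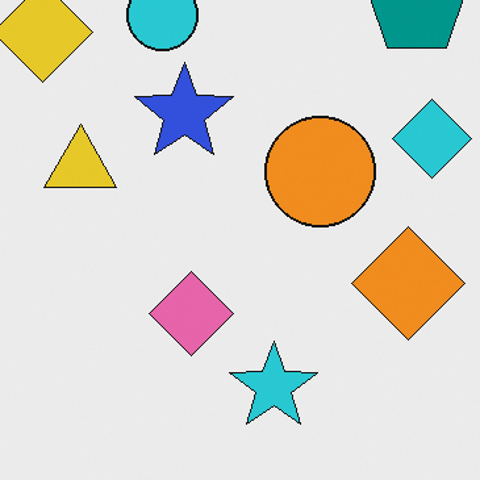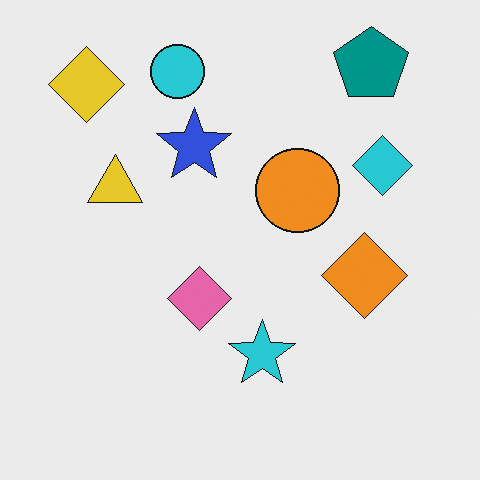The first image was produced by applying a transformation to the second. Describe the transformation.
It was cropped slightly and scaled back up.

The visible shapes are larger and the field of view is narrower; shapes near the original edges may be partly or wholly outside the frame — a crop-and-rescale.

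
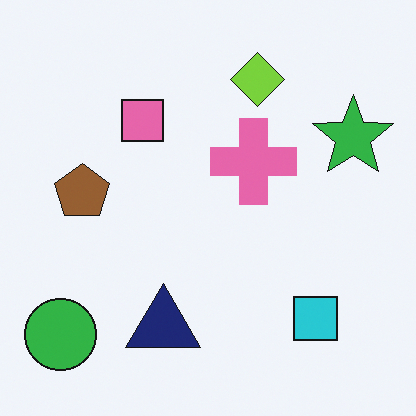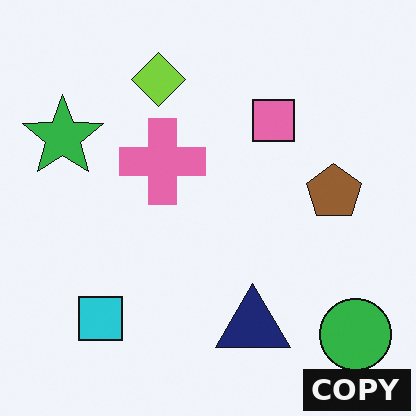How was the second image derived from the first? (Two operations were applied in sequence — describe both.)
The transformation is: flipped horizontally (left ↔ right), then watermarked with the text "COPY" in the lower-right corner.

The green circle is in the bottom-left of the first image and the bottom-right of the second — shapes on opposite sides of the vertical midline have swapped in a mirror flip. A dark label reading "COPY" appears in the lower-right corner.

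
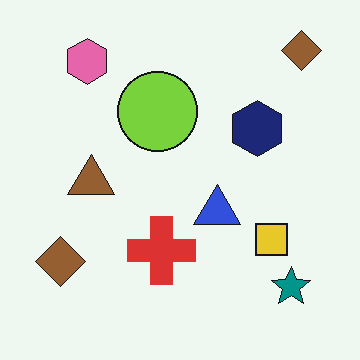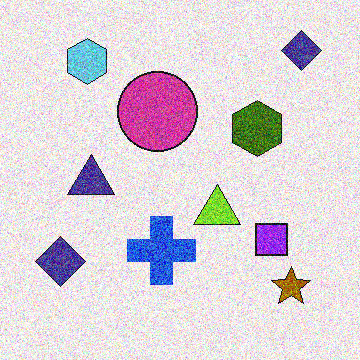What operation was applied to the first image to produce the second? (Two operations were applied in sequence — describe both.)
Degraded with a thick layer of grain, then hue-shifted by a large amount.

Random speckle covers the whole image, including the flat background. Every shape's color has rotated by the same amount around the hue wheel — a uniform hue shift.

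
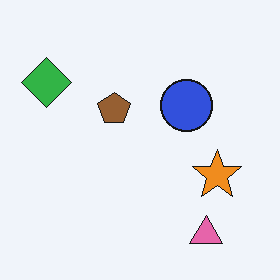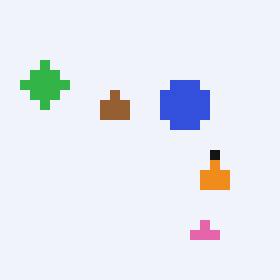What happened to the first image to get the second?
Heavily pixelated into large blocks.

Shapes are reduced to large square blocks; fine edges and outlines are lost — a downscale-then-upscale (mosaic) effect.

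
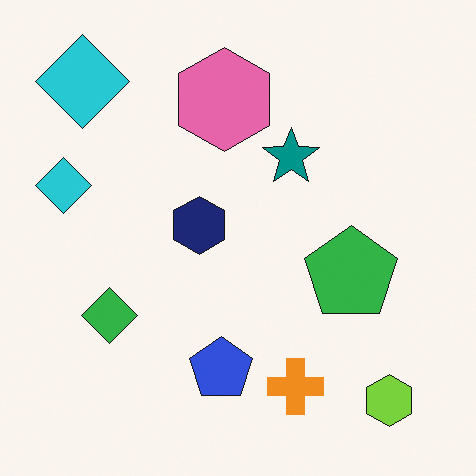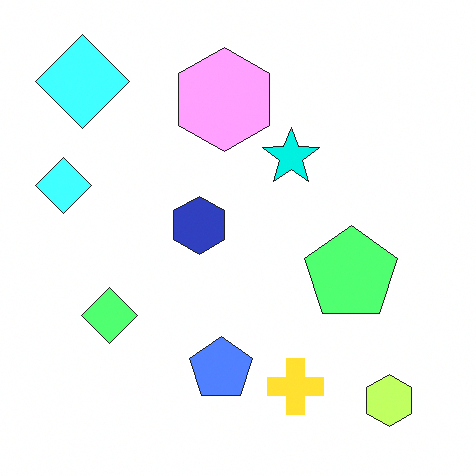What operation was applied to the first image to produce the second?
Brightened a lot.

Every pixel — background and shapes alike — is uniformly brightened.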